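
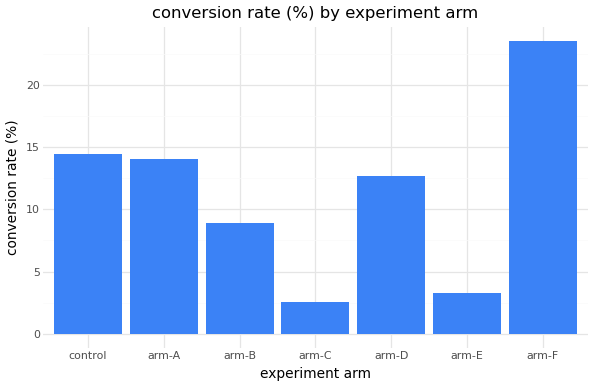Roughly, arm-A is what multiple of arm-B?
≈ 1.75×

arm-A ≈ 14, arm-B ≈ 8; 14/8 ≈ 1.75.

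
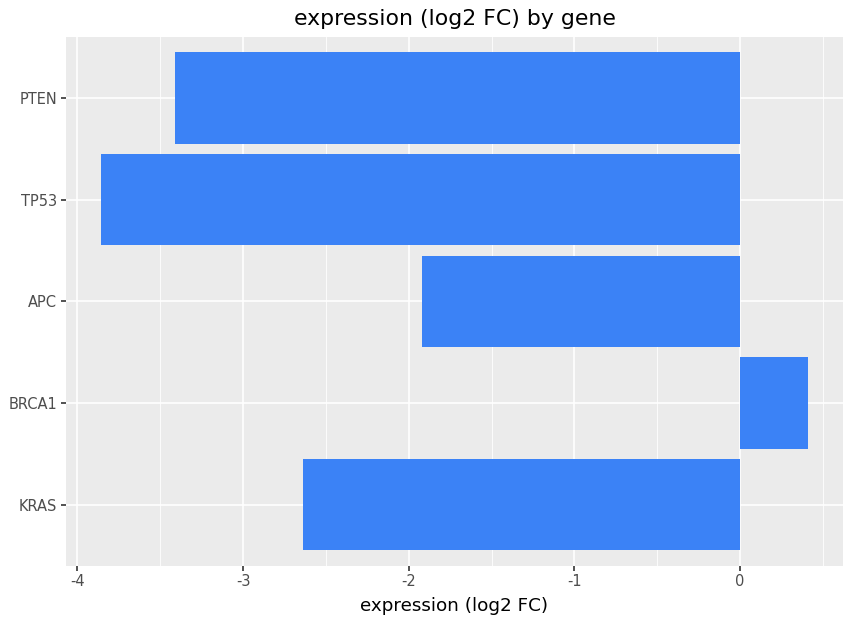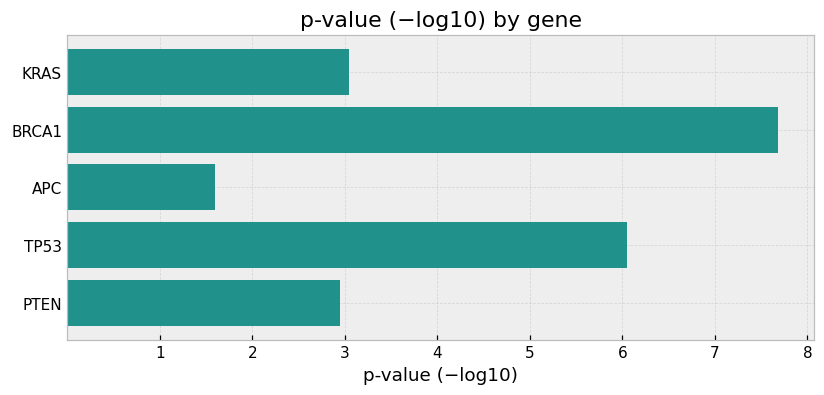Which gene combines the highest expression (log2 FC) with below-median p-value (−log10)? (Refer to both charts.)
APC

Chart 2 median p-value (−log10) ≈ 3; below-median genes: APC, PTEN. Among those, APC has the highest expression (log2 FC) (≈ -1.9).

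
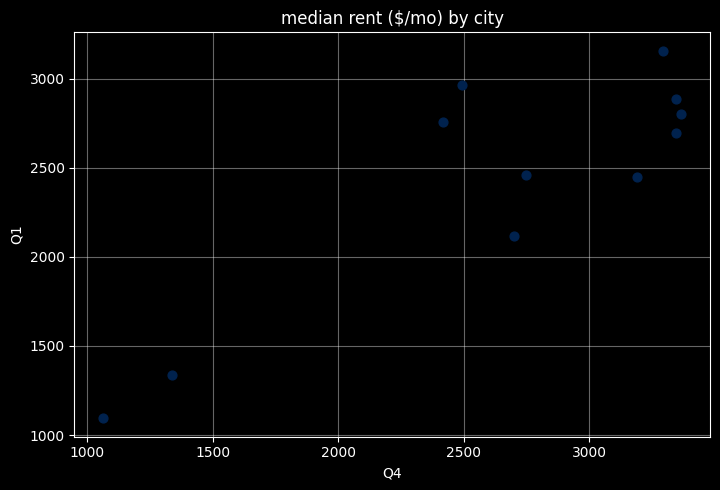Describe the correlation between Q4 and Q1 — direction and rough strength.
positive, strong

Points are positively correlated; strong (|r| ≈ 0.9).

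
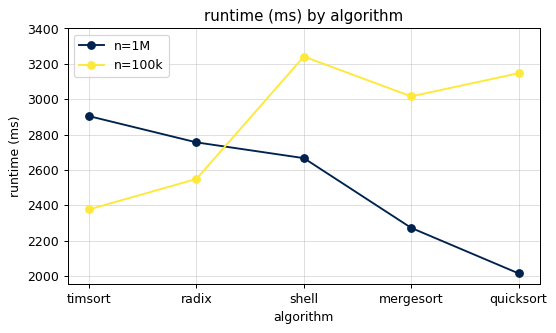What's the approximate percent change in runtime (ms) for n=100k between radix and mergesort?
radix ≈ 2600, mergesort ≈ 3000; (3000 − 2600) / 2600 ≈ +15.4%.

≈ +15.4%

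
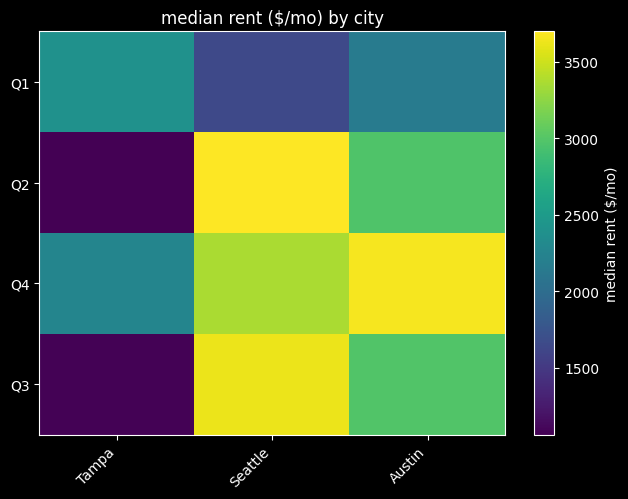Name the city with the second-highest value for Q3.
Top 3 for Q3: Seattle ≈ 3500, Austin ≈ 3000, Tampa ≈ 1000.

Austin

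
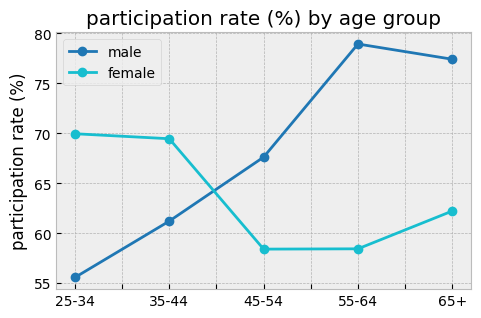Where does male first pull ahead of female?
45-54

35-44: male ≈ 62 vs female ≈ 70 (not yet); 45-54: male ≈ 68 vs female ≈ 58 (first crossover).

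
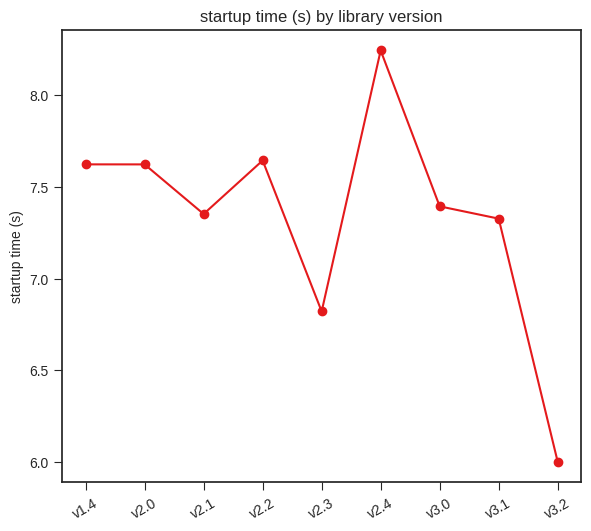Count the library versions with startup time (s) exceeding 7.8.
1

Above 7.8: v2.4.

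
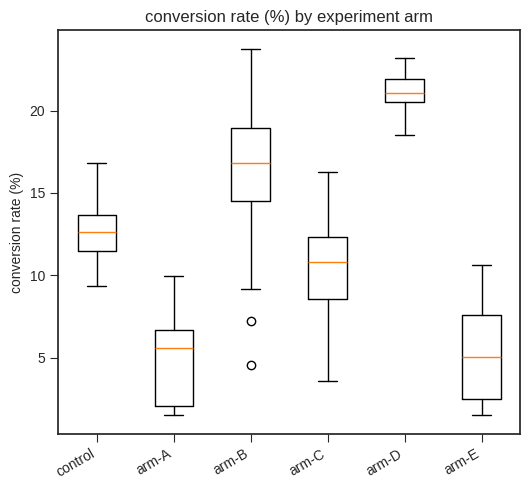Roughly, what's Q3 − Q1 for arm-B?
Q3 ≈ 18, Q1 ≈ 14; IQR ≈ 4.

≈ 4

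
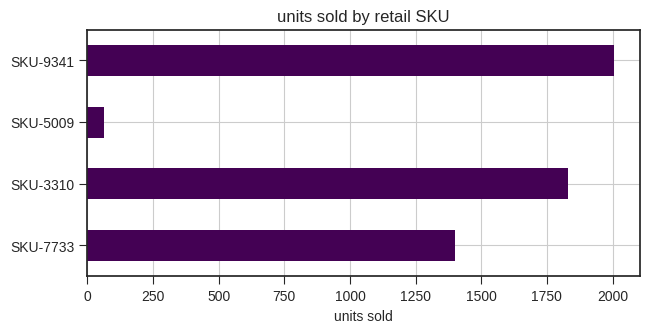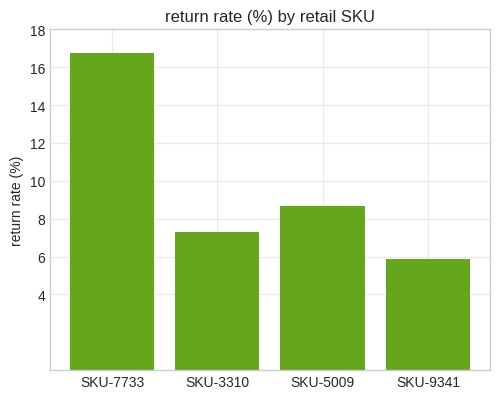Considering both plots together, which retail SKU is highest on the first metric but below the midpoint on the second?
SKU-9341

Chart 2 median return rate (%) ≈ 8; below-median retail SKUs: SKU-3310, SKU-9341. Among those, SKU-9341 has the highest units sold (≈ 2000).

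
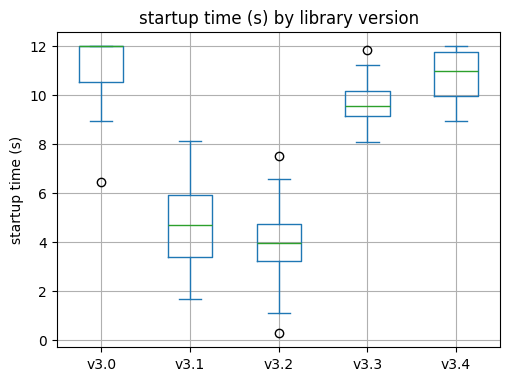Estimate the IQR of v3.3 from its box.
≈ 1

Q3 ≈ 10, Q1 ≈ 9; IQR ≈ 1.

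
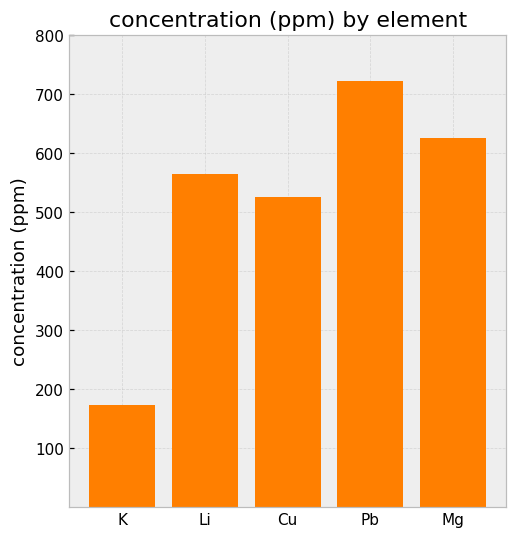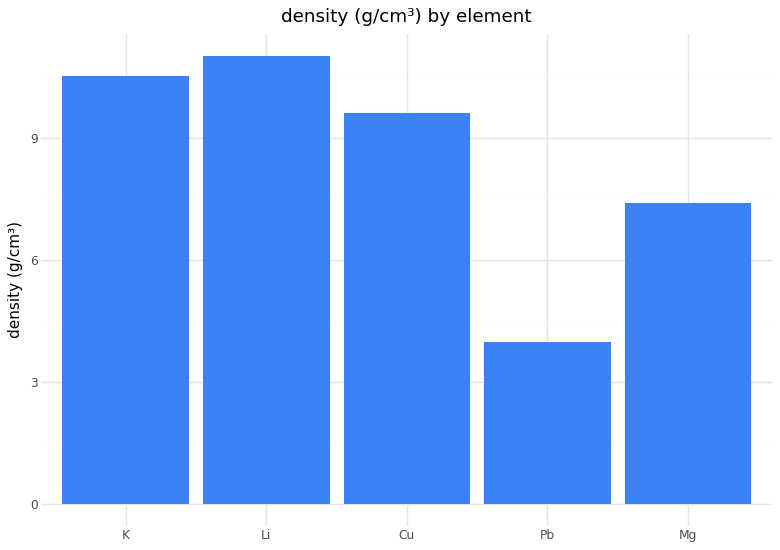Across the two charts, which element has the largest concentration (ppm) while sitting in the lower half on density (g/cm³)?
Pb

Chart 2 median density (g/cm³) ≈ 10; below-median elements: Pb, Mg. Among those, Pb has the highest concentration (ppm) (≈ 700).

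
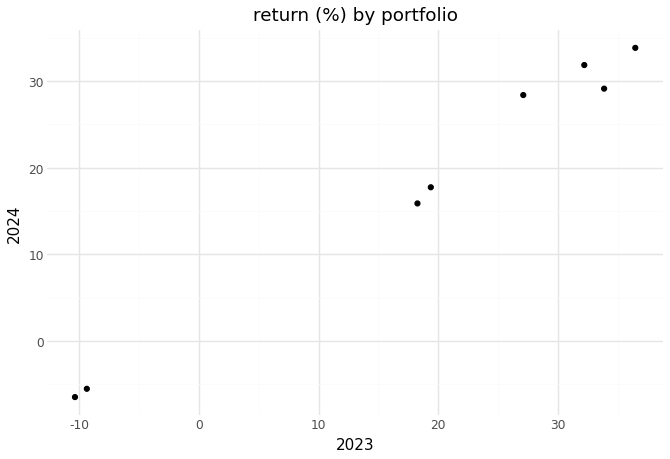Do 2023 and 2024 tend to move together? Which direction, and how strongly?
Points are positively correlated; strong (|r| ≈ 1.0).

positive, strong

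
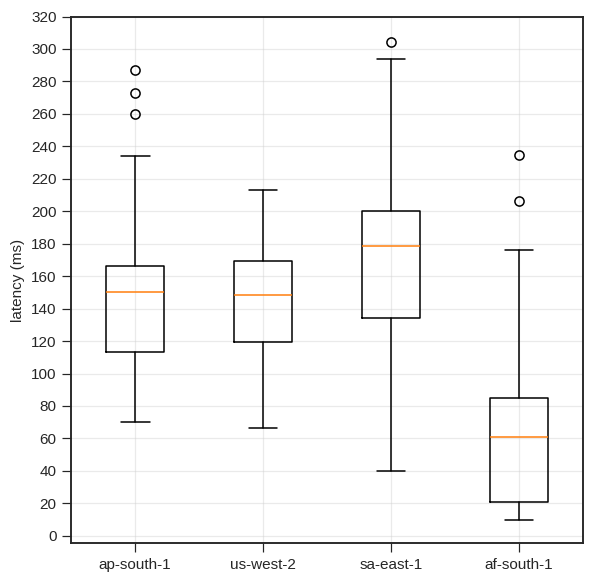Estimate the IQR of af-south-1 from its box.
≈ 60

Q3 ≈ 80, Q1 ≈ 20; IQR ≈ 60.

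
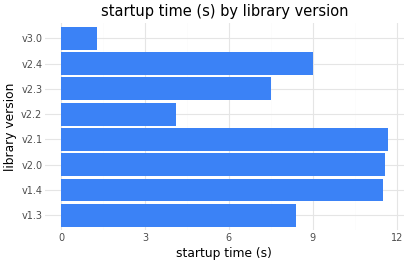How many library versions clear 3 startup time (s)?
7

Above 3: v1.3, v1.4, v2.0, v2.1, v2.2, v2.3, v2.4.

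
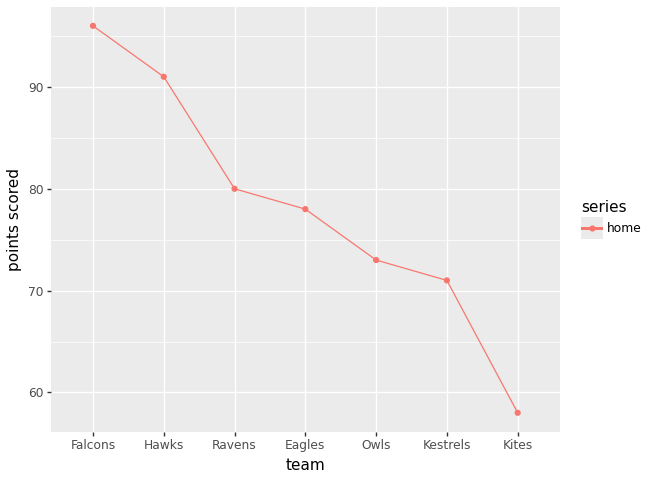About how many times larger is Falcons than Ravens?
Falcons ≈ 95, Ravens ≈ 80; 95/80 ≈ 1.19.

≈ 1.19×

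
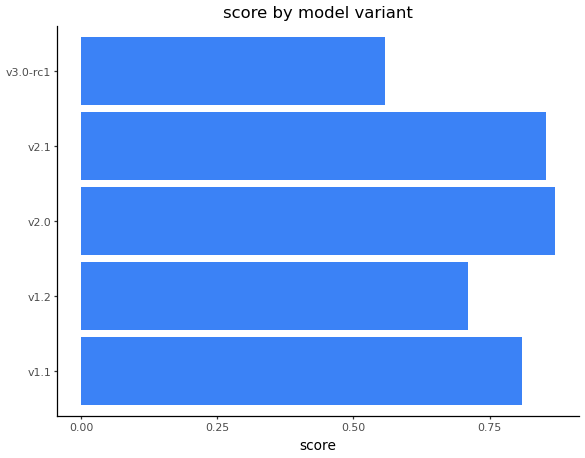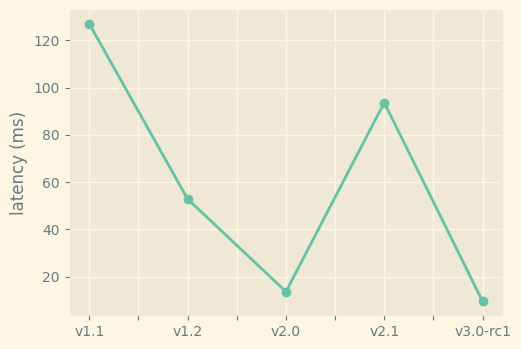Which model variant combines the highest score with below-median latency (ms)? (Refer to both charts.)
v2.0

Chart 2 median latency (ms) ≈ 60; below-median model variants: v2.0, v3.0-rc1. Among those, v2.0 has the highest score (≈ 0.9).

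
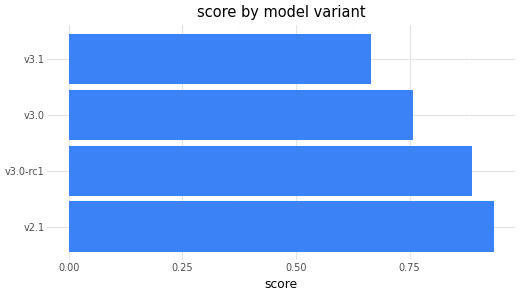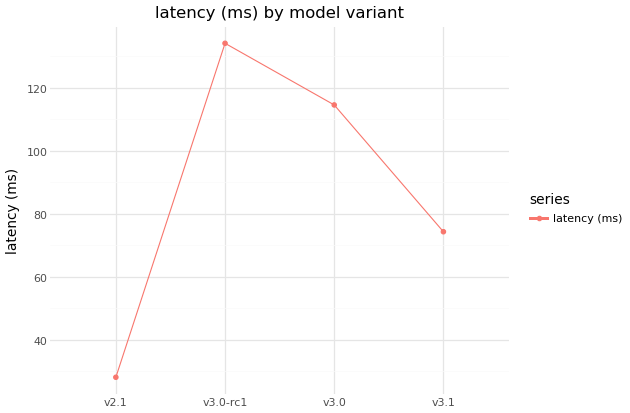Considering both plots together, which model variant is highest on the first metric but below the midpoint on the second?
v2.1

Chart 2 median latency (ms) ≈ 100; below-median model variants: v2.1, v3.1. Among those, v2.1 has the highest score (≈ 0.9).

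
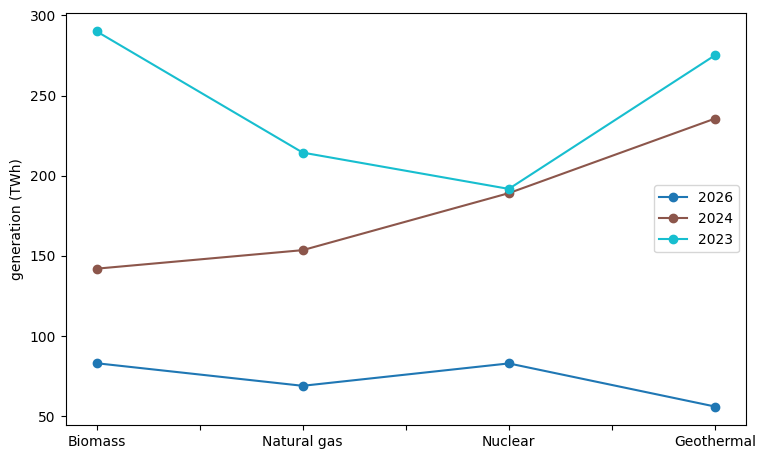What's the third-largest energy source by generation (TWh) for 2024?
Natural gas

Top 4 for 2024: Geothermal ≈ 240, Nuclear ≈ 180, Natural gas ≈ 160, Biomass ≈ 140.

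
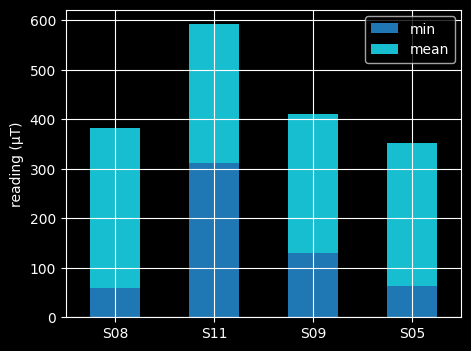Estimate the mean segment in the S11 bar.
≈ 300

mean top ≈ 600, bottom ≈ 300; segment ≈ 300.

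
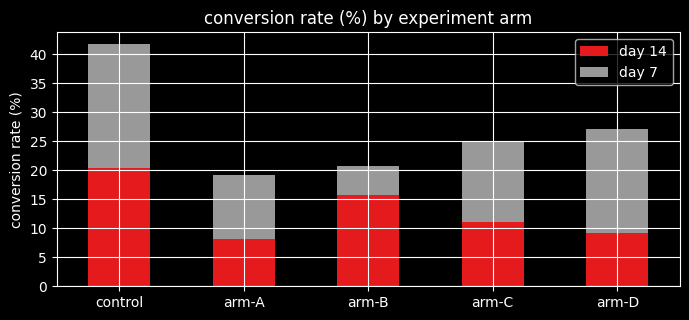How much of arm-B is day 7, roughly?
day 7 top ≈ 20, bottom ≈ 15; segment ≈ 5.

≈ 5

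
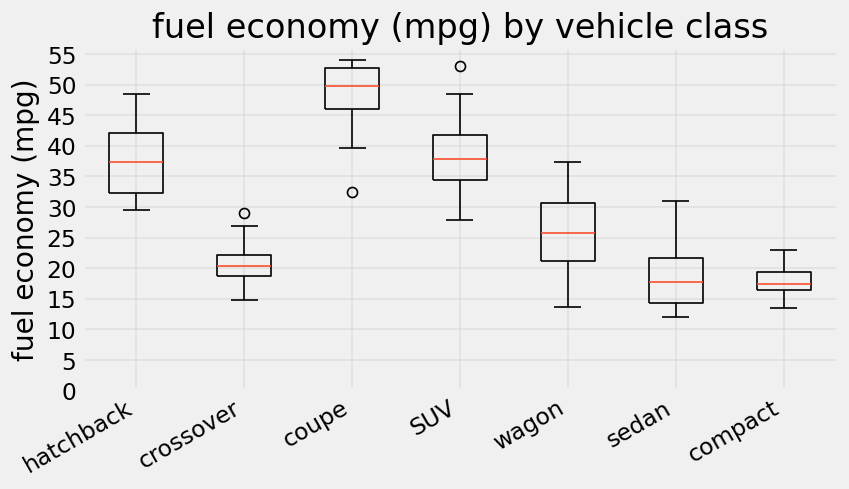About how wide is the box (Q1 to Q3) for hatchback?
Q3 ≈ 40, Q1 ≈ 30; IQR ≈ 10.

≈ 10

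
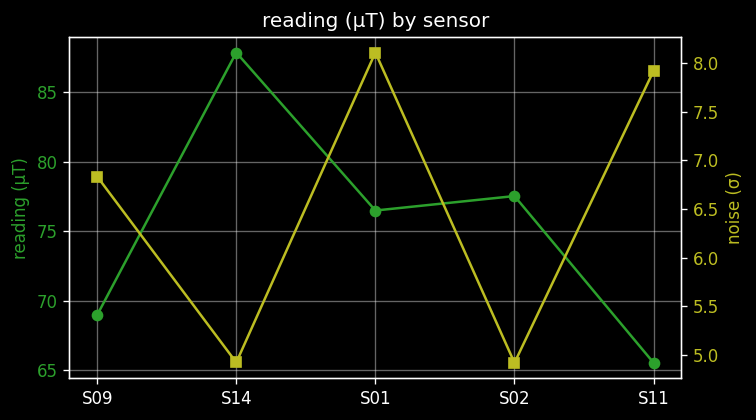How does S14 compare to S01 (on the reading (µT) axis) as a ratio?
S14 ≈ 88, S01 ≈ 76; 88/76 ≈ 1.16.

≈ 1.16×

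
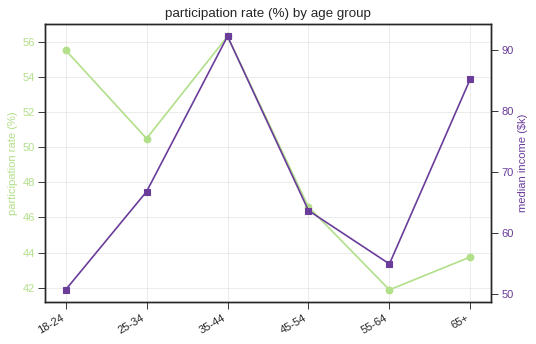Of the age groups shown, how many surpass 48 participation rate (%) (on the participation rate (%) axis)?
Above 48: 18-24, 25-34, 35-44.

3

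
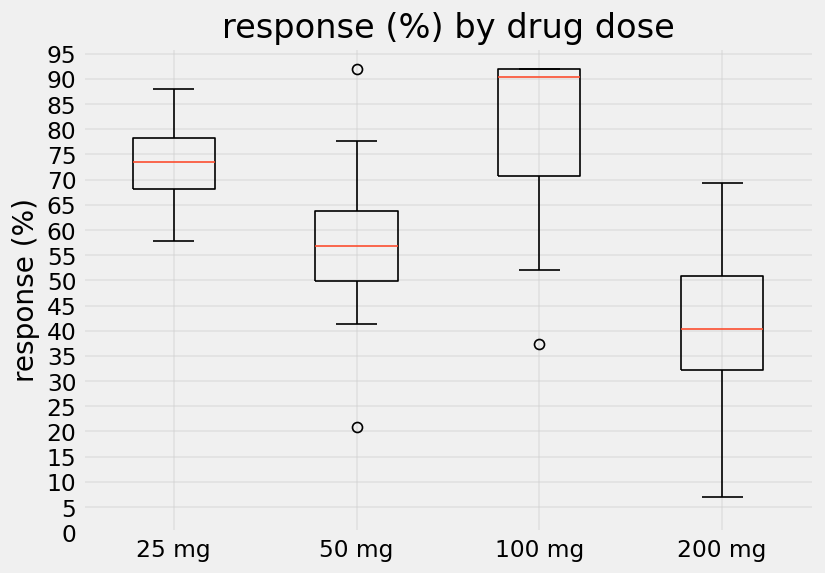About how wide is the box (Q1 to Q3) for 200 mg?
Q3 ≈ 50, Q1 ≈ 30; IQR ≈ 20.

≈ 20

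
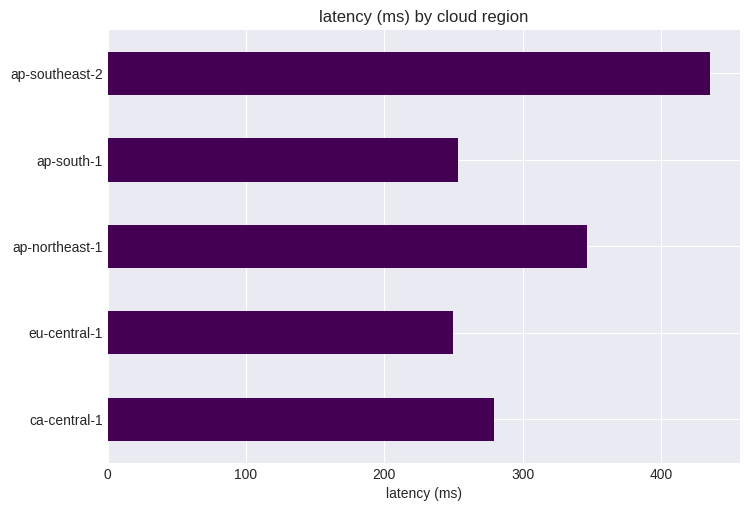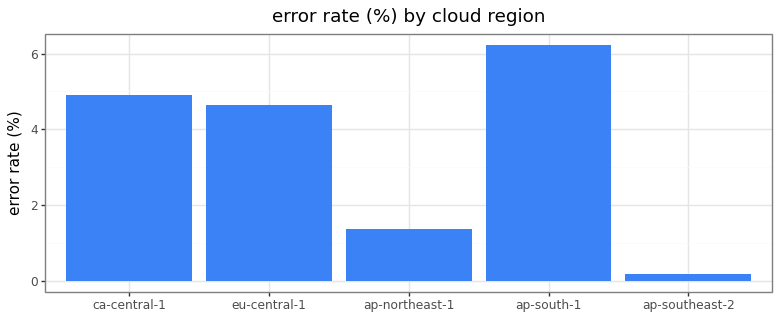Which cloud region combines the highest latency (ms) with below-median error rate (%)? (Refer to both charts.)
Chart 2 median error rate (%) ≈ 5; below-median cloud regions: ap-northeast-1, ap-southeast-2. Among those, ap-southeast-2 has the highest latency (ms) (≈ 450).

ap-southeast-2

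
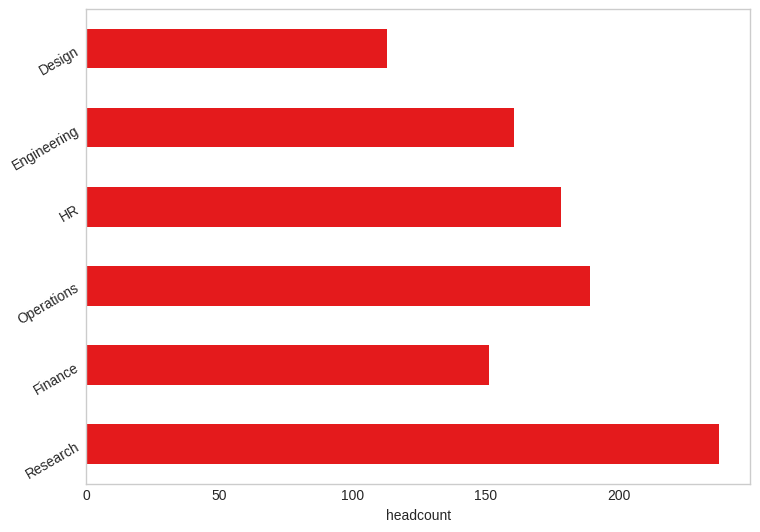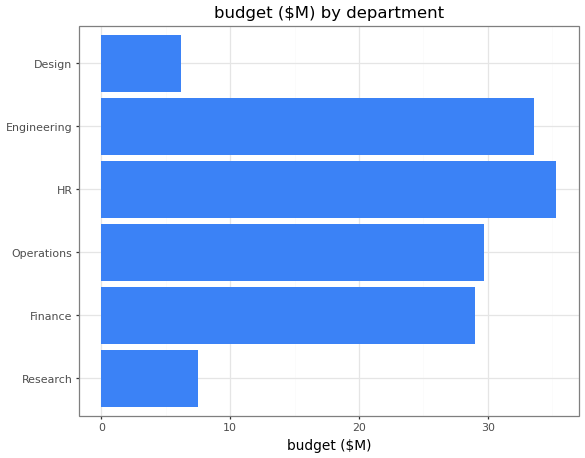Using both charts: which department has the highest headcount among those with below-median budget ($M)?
Chart 2 median budget ($M) ≈ 30; below-median departments: Research, Finance, Design. Among those, Research has the highest headcount (≈ 225).

Research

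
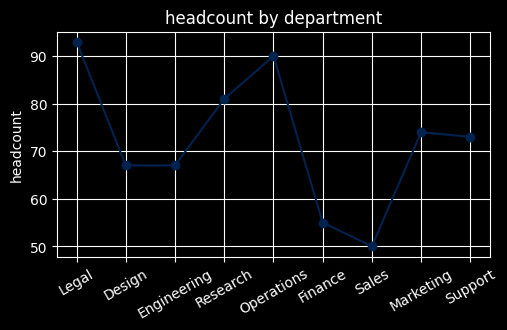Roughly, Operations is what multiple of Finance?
Operations ≈ 90, Finance ≈ 55; 90/55 ≈ 1.64.

≈ 1.64×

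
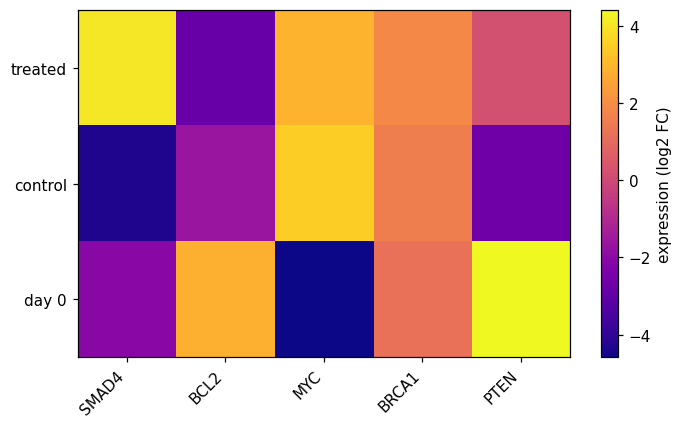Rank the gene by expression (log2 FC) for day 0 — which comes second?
BCL2

Top 3 for day 0: PTEN ≈ 4, BCL2 ≈ 3, BRCA1 ≈ 1.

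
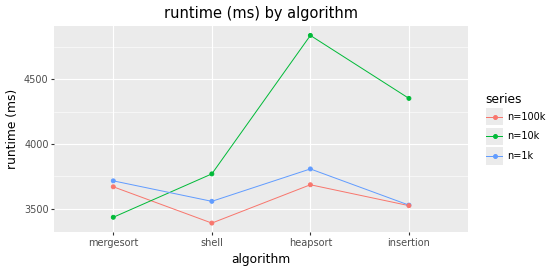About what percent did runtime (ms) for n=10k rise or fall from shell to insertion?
shell ≈ 3800, insertion ≈ 4400; (4400 − 3800) / 3800 ≈ +15.8%.

≈ +15.8%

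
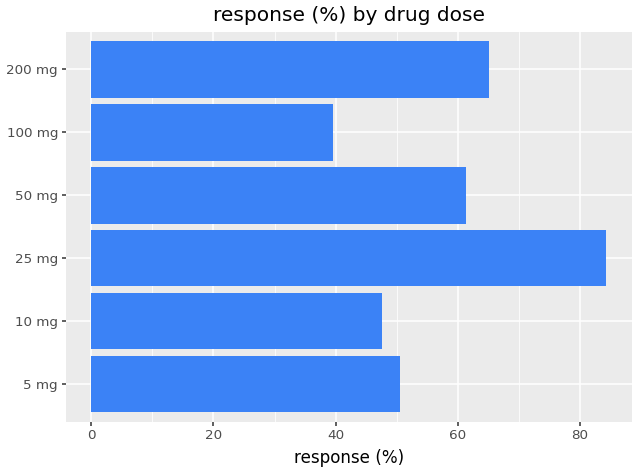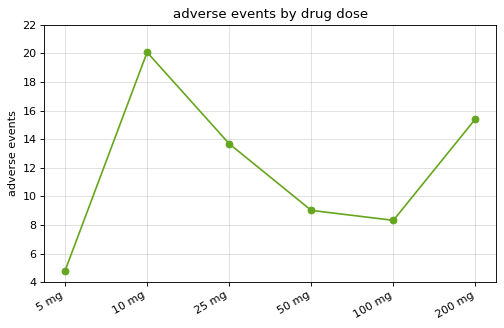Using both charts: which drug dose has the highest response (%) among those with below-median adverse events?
Chart 2 median adverse events ≈ 12; below-median drug doses: 5 mg, 50 mg, 100 mg. Among those, 50 mg has the highest response (%) (≈ 60).

50 mg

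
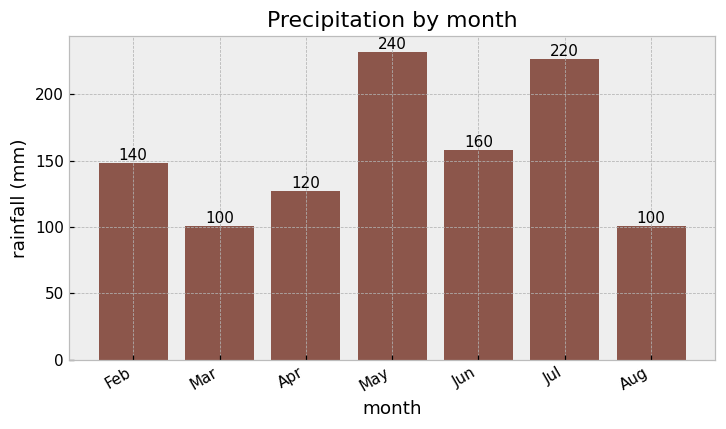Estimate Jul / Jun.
Jul ≈ 220, Jun ≈ 160; 220/160 ≈ 1.38.

≈ 1.38×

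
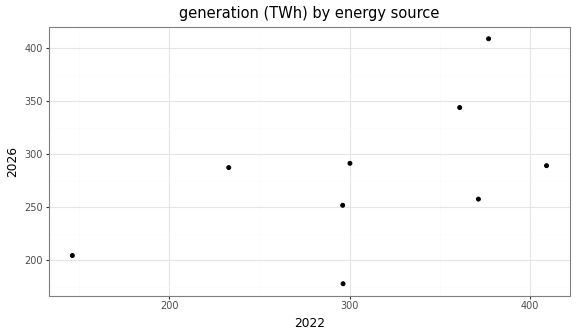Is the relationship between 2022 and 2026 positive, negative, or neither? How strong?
positive, moderate

Points are positively correlated; moderate (|r| ≈ 0.5).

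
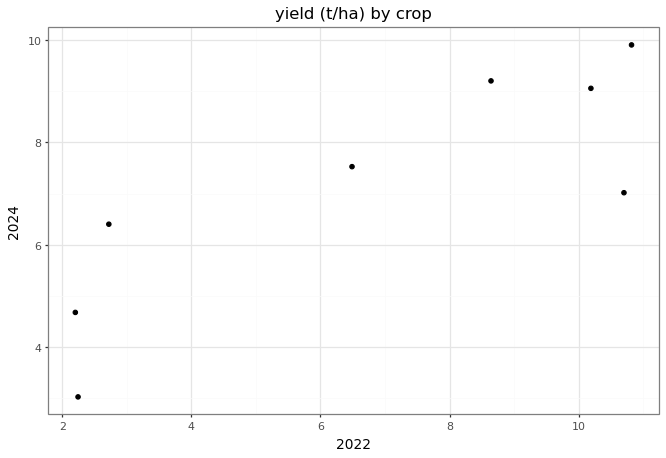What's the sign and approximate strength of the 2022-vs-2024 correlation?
positive, strong

Points are positively correlated; strong (|r| ≈ 0.8).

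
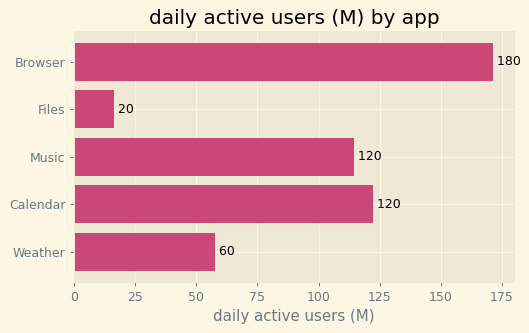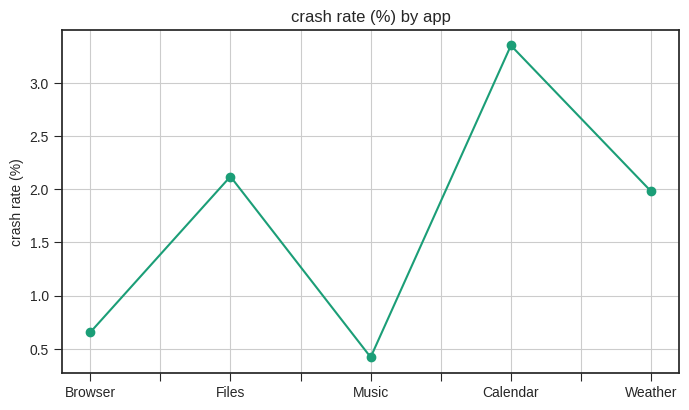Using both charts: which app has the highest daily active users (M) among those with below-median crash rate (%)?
Browser

Chart 2 median crash rate (%) ≈ 2; below-median apps: Browser, Music. Among those, Browser has the highest daily active users (M) (≈ 180).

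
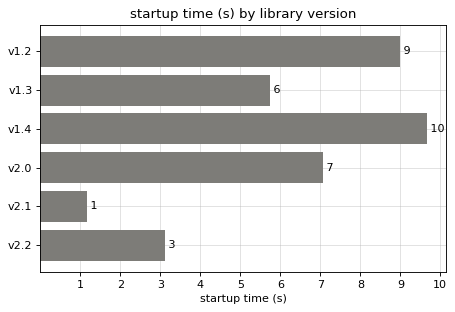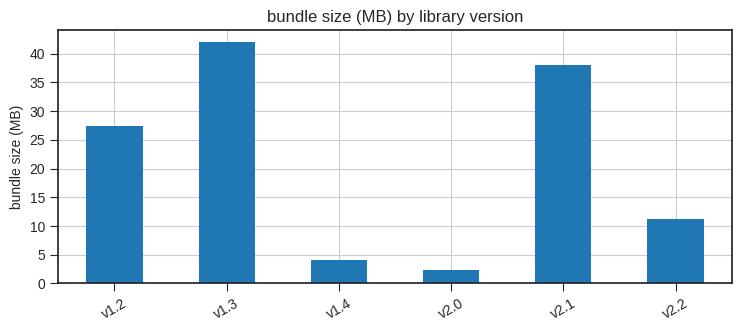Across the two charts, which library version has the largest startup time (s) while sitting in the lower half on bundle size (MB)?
Chart 2 median bundle size (MB) ≈ 20; below-median library versions: v1.4, v2.0, v2.2. Among those, v1.4 has the highest startup time (s) (≈ 10).

v1.4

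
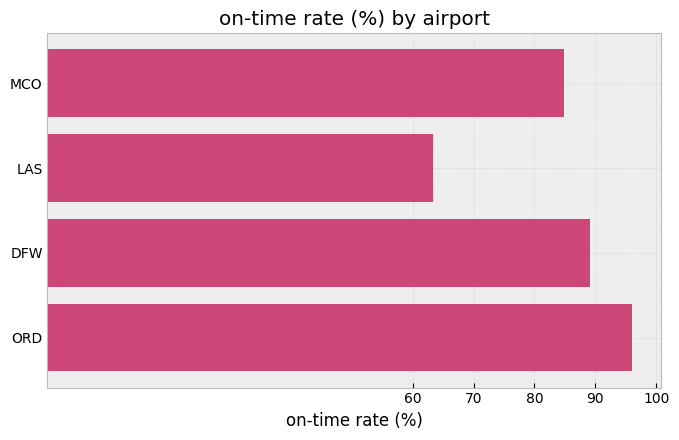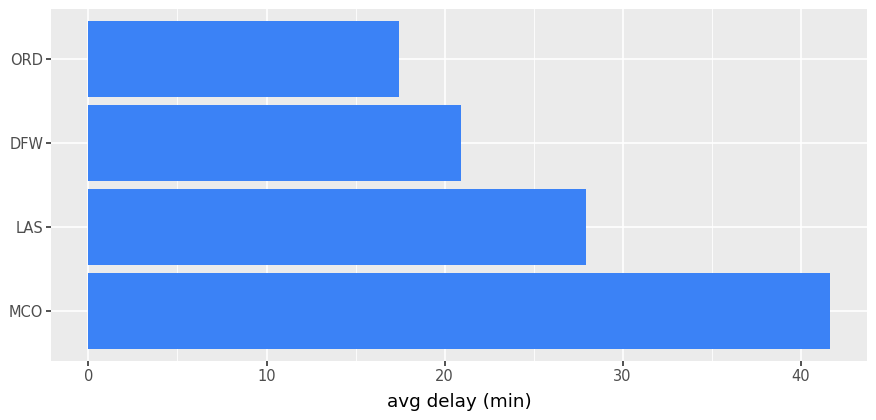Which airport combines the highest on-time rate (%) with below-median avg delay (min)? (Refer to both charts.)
ORD

Chart 2 median avg delay (min) ≈ 25; below-median airports: DFW, ORD. Among those, ORD has the highest on-time rate (%) (≈ 100).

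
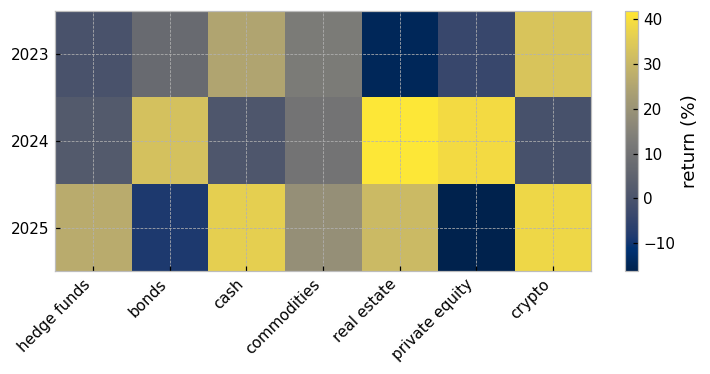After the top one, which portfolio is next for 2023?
cash

Top 3 for 2023: crypto ≈ 35, cash ≈ 25, commodities ≈ 15.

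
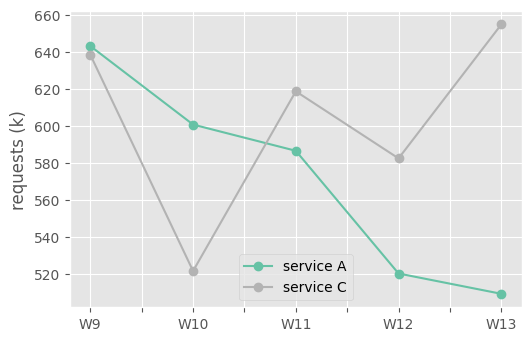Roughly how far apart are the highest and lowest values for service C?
≈ 140

Max W13 ≈ 660, min W10 ≈ 520; range ≈ 140.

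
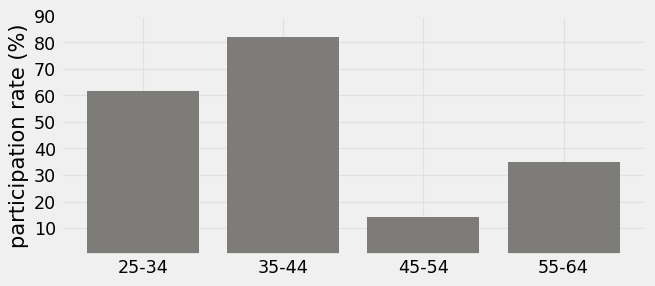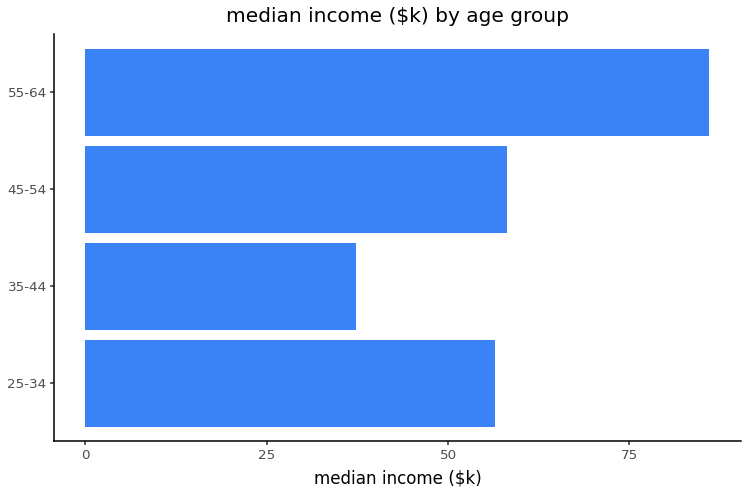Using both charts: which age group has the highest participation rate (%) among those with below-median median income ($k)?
35-44

Chart 2 median median income ($k) ≈ 60; below-median age groups: 25-34, 35-44. Among those, 35-44 has the highest participation rate (%) (≈ 80).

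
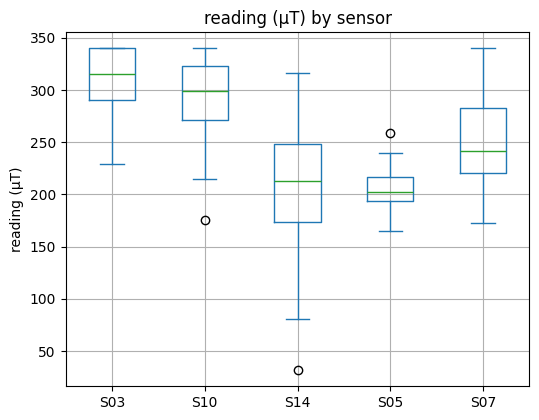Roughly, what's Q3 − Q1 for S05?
≈ 20

Q3 ≈ 220, Q1 ≈ 200; IQR ≈ 20.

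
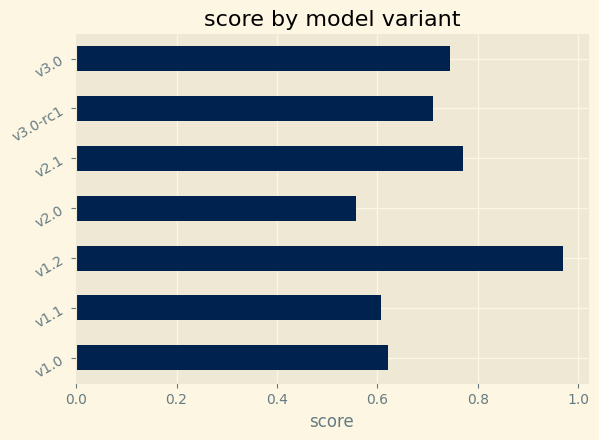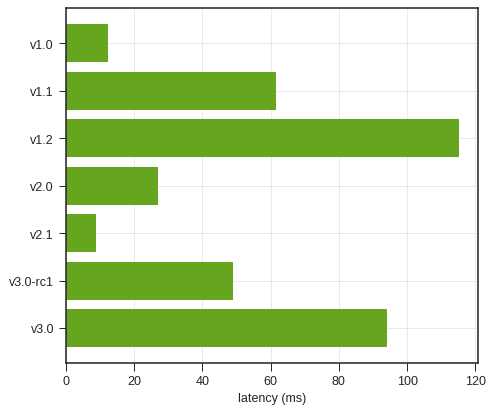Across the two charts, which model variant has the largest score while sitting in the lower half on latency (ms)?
v2.1

Chart 2 median latency (ms) ≈ 40; below-median model variants: v1.0, v2.0, v2.1. Among those, v2.1 has the highest score (≈ 0.8).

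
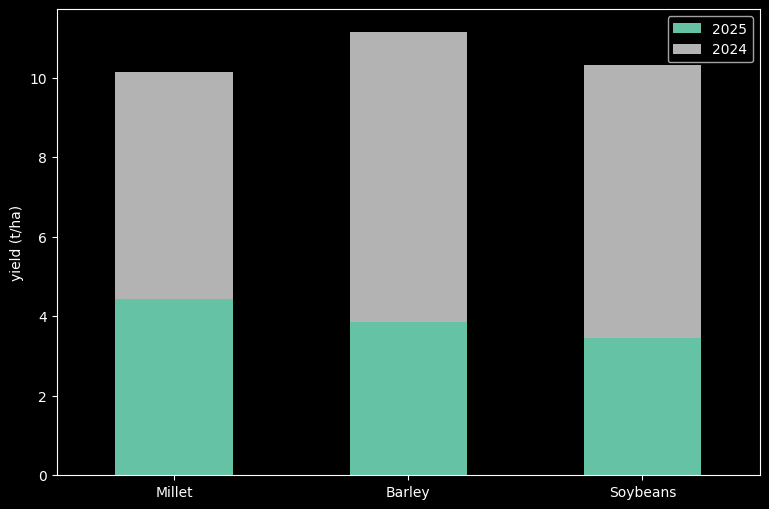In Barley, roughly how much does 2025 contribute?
2025 top ≈ 4, bottom ≈ 0; segment ≈ 4.

≈ 4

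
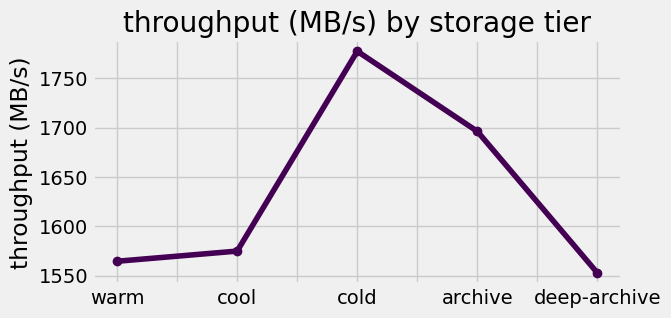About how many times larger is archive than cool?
archive ≈ 1700, cool ≈ 1580; 1700/1580 ≈ 1.08.

≈ 1.08×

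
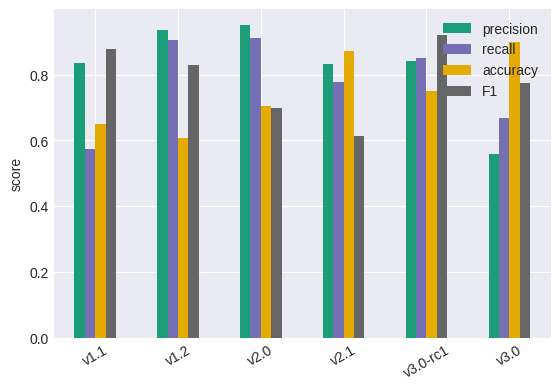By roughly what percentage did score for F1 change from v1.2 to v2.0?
≈ -12.5%

v1.2 ≈ 0.8, v2.0 ≈ 0.7; (0.7 − 0.8) / 0.8 ≈ -12.5%.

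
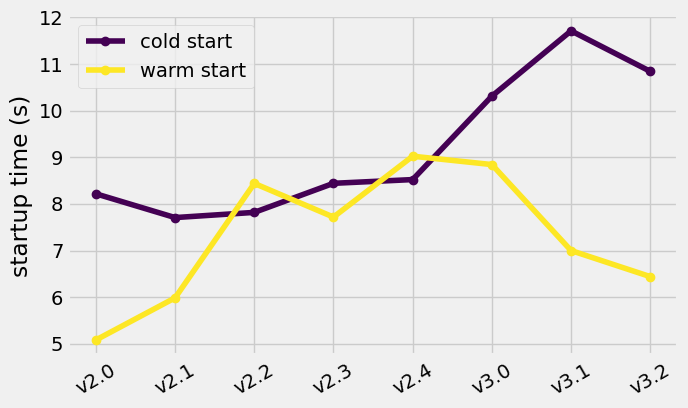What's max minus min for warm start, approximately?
Max v2.4 ≈ 9, min v2.0 ≈ 5; range ≈ 4.

≈ 4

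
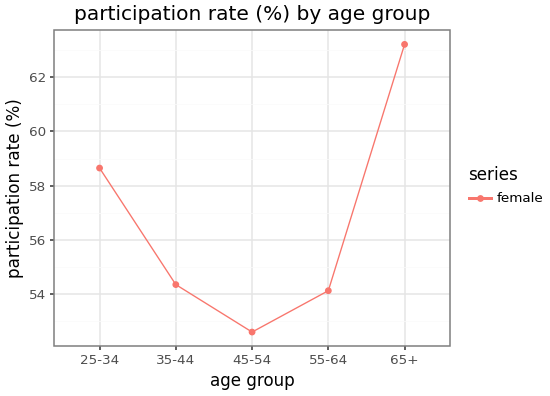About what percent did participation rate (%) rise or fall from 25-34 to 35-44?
25-34 ≈ 59, 35-44 ≈ 54; (54 − 59) / 59 ≈ -8.5%.

≈ -8.5%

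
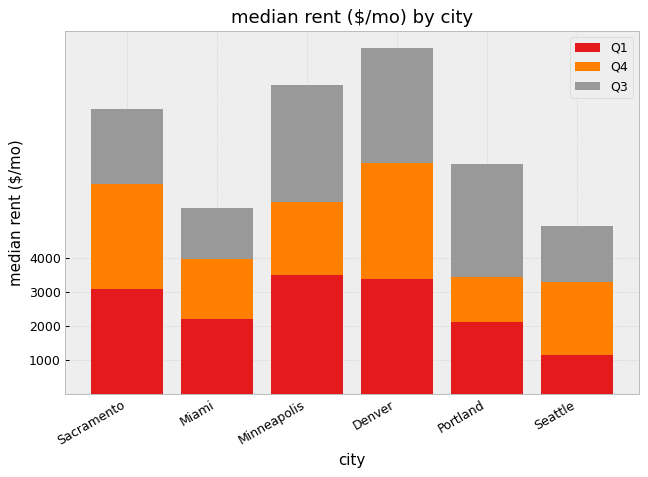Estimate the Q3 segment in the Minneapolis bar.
≈ 3000

Q3 top ≈ 9000, bottom ≈ 6000; segment ≈ 3000.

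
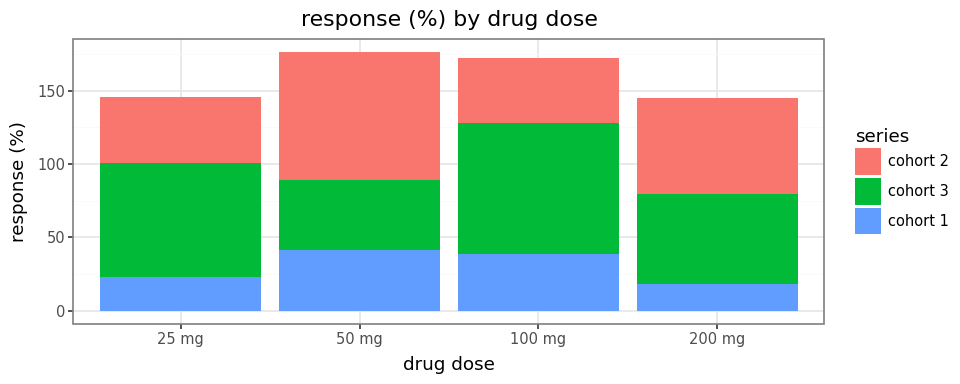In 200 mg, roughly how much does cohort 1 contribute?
cohort 1 top ≈ 20, bottom ≈ 0; segment ≈ 20.

≈ 20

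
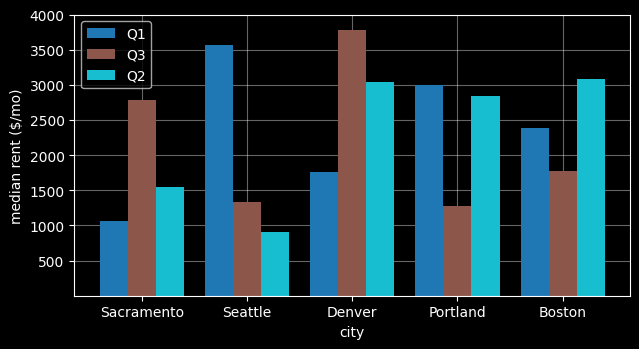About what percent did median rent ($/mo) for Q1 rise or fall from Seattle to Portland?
≈ -14.3%

Seattle ≈ 3500, Portland ≈ 3000; (3000 − 3500) / 3500 ≈ -14.3%.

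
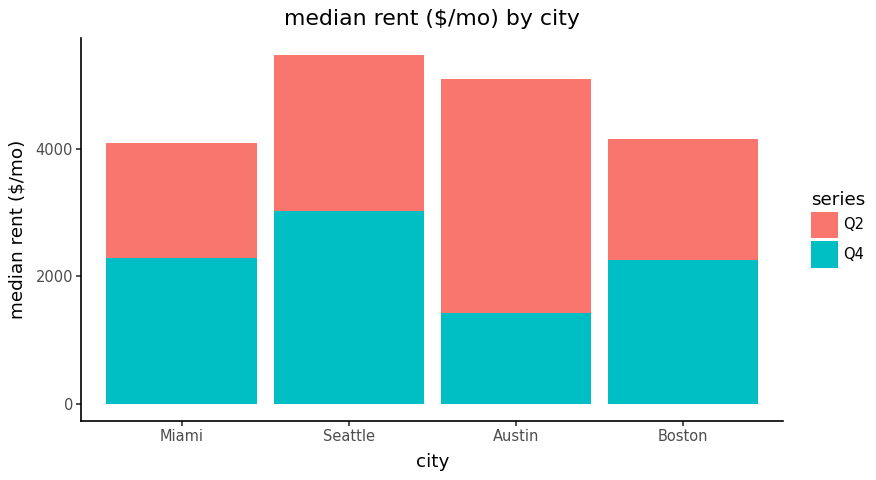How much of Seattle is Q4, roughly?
Q4 top ≈ 3000, bottom ≈ 0; segment ≈ 3000.

≈ 3000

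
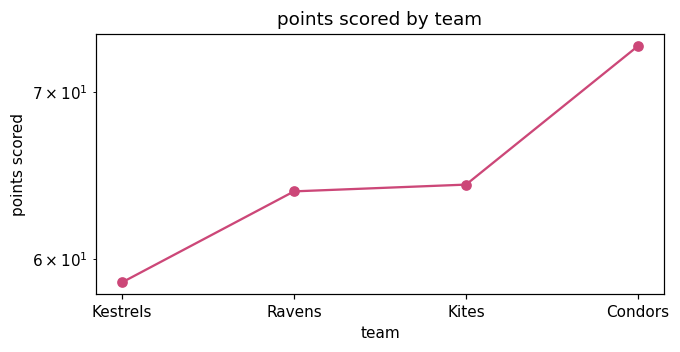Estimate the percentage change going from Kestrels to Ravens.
≈ +10.3%

Kestrels ≈ 58, Ravens ≈ 64; (64 − 58) / 58 ≈ +10.3%.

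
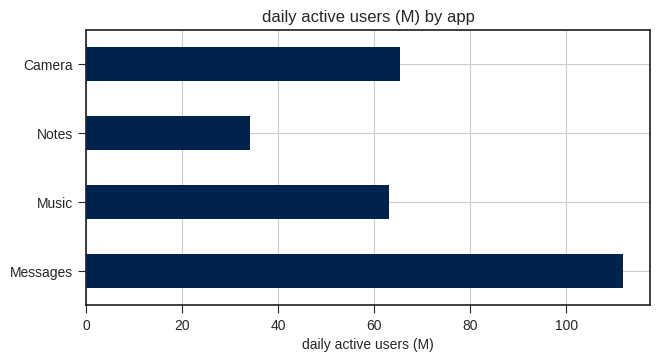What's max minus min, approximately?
≈ 80

Max Messages ≈ 110, min Notes ≈ 30; range ≈ 80.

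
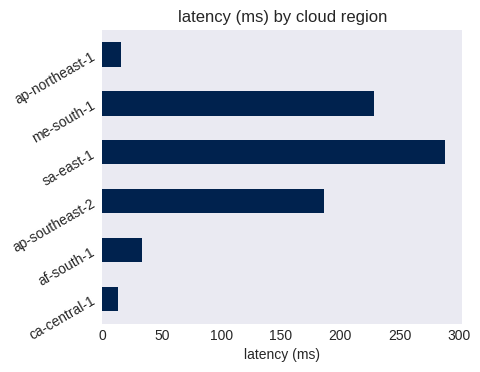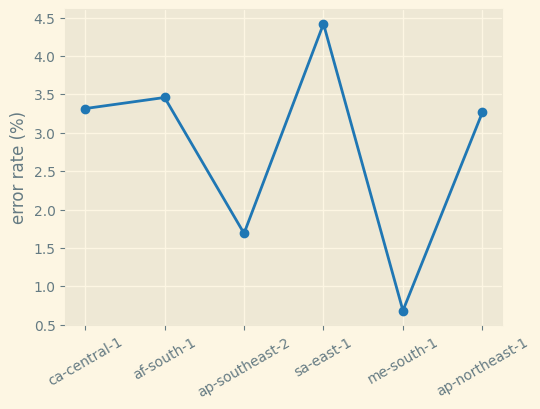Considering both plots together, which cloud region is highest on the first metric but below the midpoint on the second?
Chart 2 median error rate (%) ≈ 3.5; below-median cloud regions: ap-southeast-2, me-south-1, ap-northeast-1. Among those, me-south-1 has the highest latency (ms) (≈ 250).

me-south-1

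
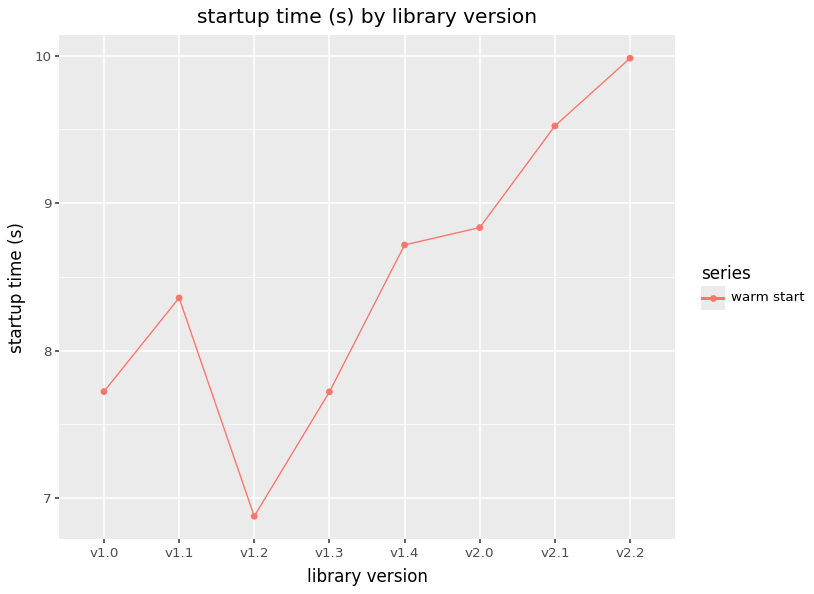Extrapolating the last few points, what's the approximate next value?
≈ 10.5

Last three: 9.0, 9.5, 10.0 → slope ≈ 0.5/step → next ≈ 10.5.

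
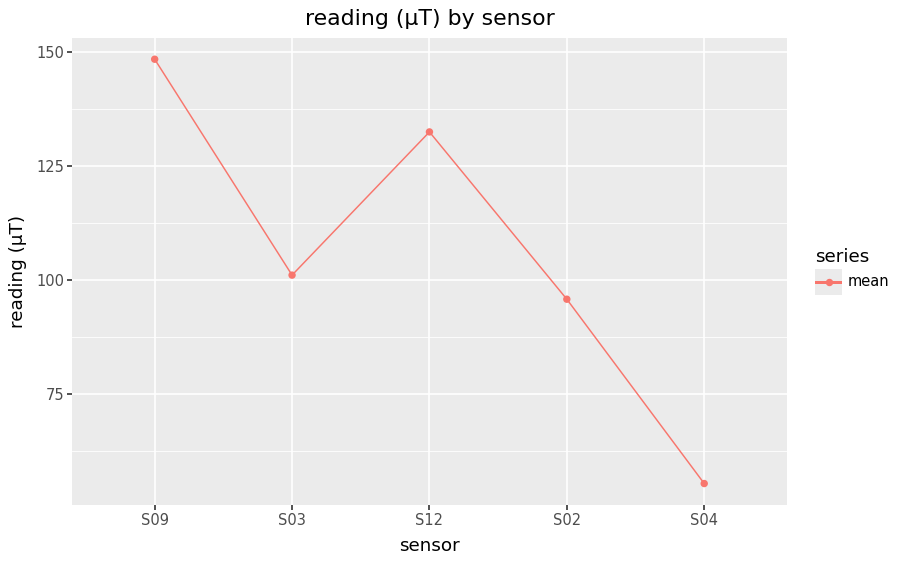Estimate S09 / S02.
≈ 1.5×

S09 ≈ 150, S02 ≈ 100; 150/100 ≈ 1.5.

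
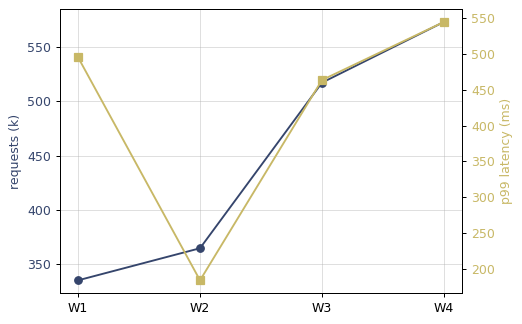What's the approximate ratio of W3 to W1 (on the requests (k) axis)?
W3 ≈ 520, W1 ≈ 340; 520/340 ≈ 1.53.

≈ 1.53×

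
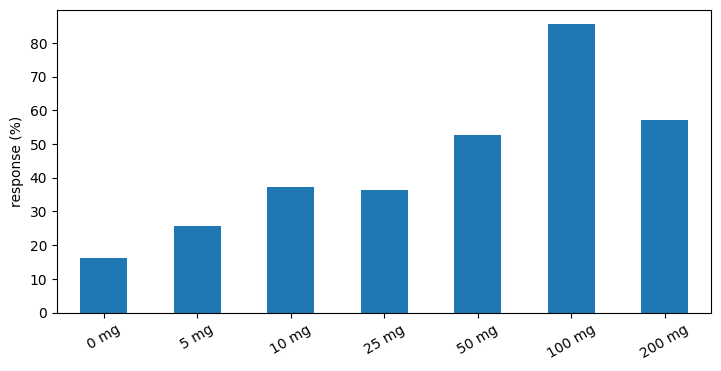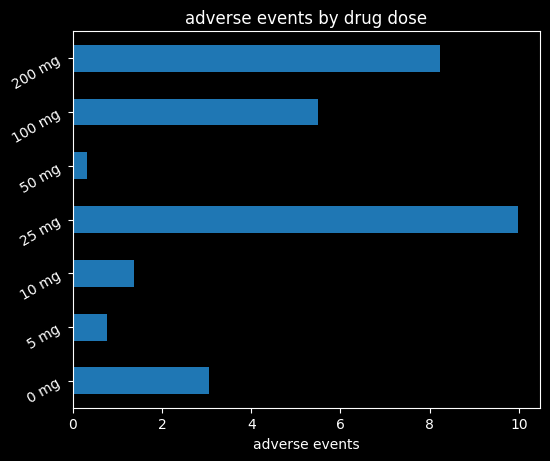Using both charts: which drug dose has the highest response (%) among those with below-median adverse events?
50 mg

Chart 2 median adverse events ≈ 3; below-median drug doses: 5 mg, 10 mg, 50 mg. Among those, 50 mg has the highest response (%) (≈ 50).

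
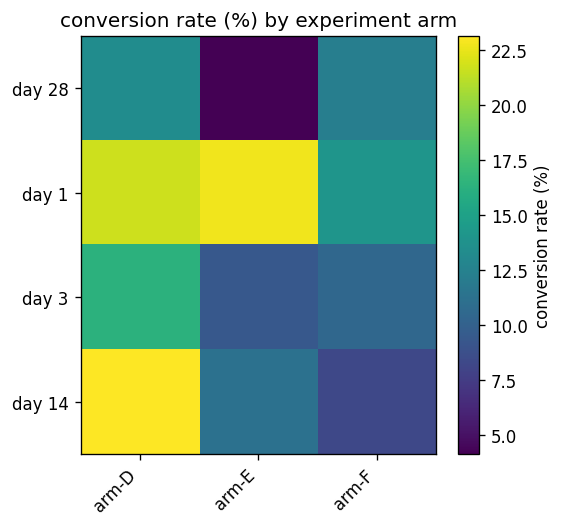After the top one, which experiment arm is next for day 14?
arm-E

Top 3 for day 14: arm-D ≈ 24, arm-E ≈ 12, arm-F ≈ 8.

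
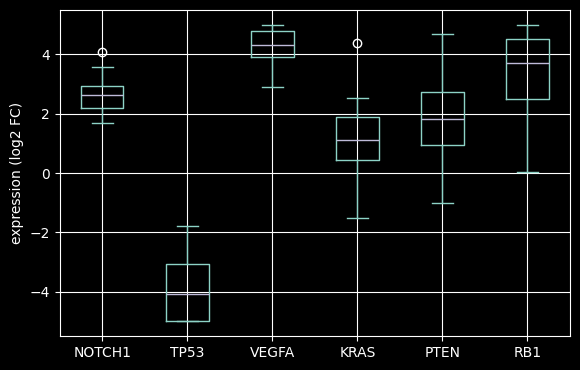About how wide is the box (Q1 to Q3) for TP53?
Q3 ≈ -3, Q1 ≈ -5; IQR ≈ 2.

≈ 2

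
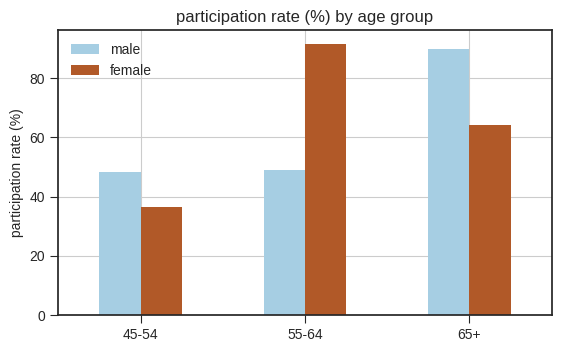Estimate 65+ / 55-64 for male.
≈ 1.8×

65+ ≈ 90, 55-64 ≈ 50; 90/50 ≈ 1.8.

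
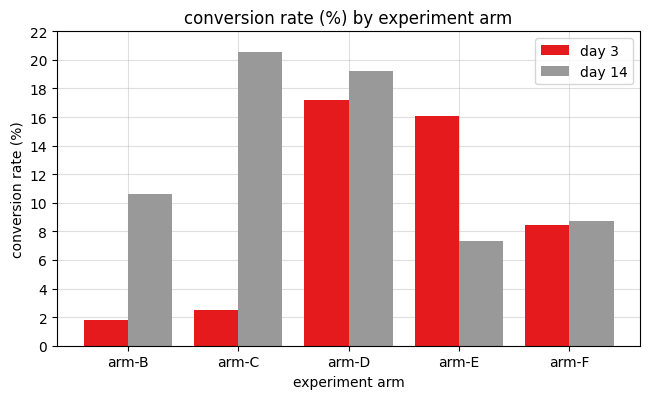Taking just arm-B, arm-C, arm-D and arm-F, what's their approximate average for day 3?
≈ 8

(2 + 2 + 18 + 8) / 4 ≈ 8.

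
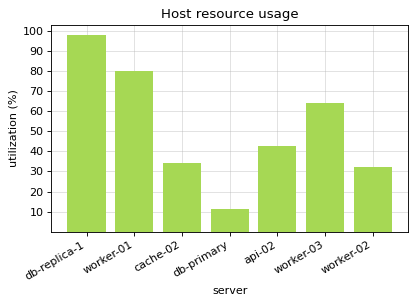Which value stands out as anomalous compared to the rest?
db-replica-1 ≈ 100; the rest sit between ≈ 10 and ≈ 80.

db-replica-1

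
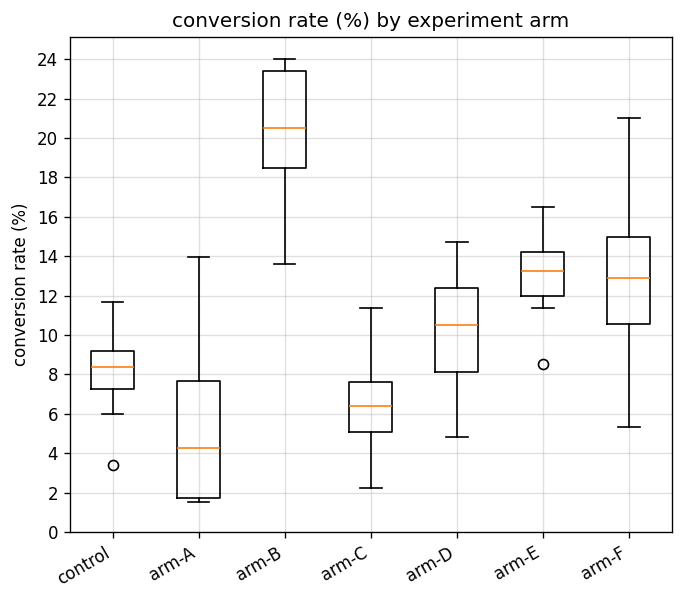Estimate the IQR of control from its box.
Q3 ≈ 10, Q1 ≈ 8; IQR ≈ 2.

≈ 2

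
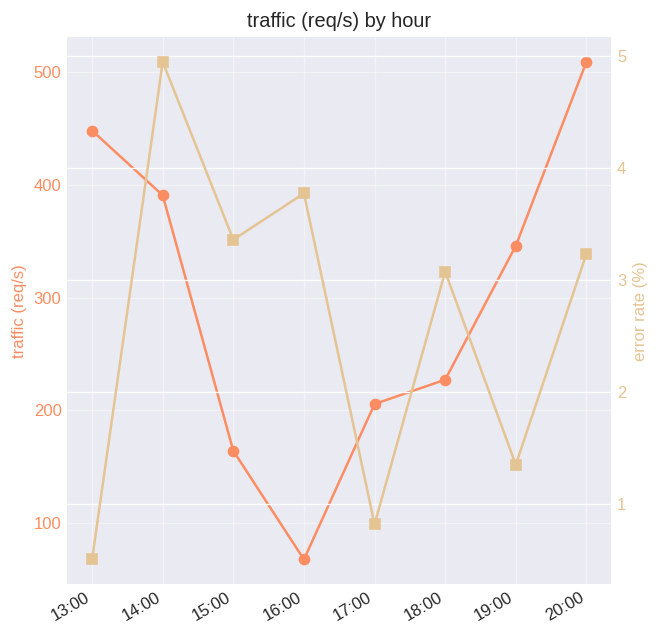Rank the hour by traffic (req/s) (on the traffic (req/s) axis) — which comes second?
Top 3 (on the traffic (req/s) axis): 20:00 ≈ 500, 13:00 ≈ 450, 14:00 ≈ 400.

13:00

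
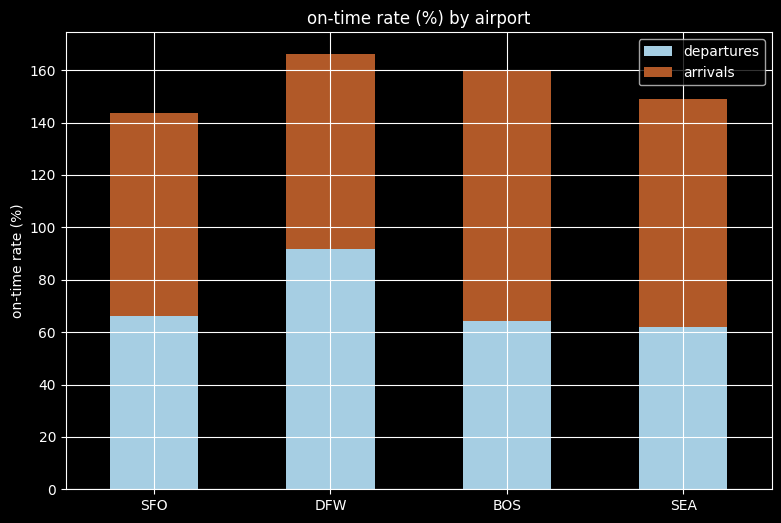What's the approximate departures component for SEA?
≈ 60

departures top ≈ 60, bottom ≈ 0; segment ≈ 60.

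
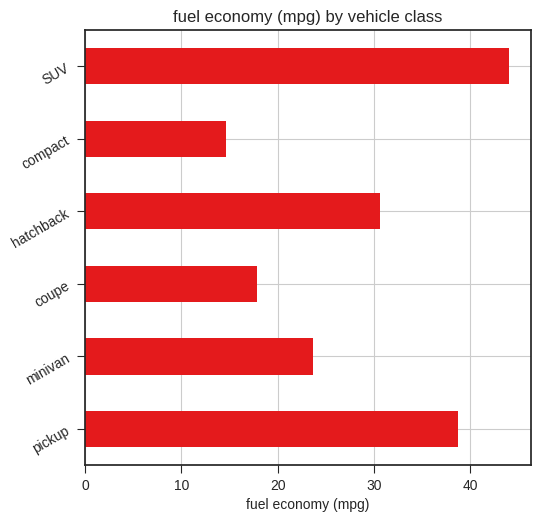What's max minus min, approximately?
≈ 30

Max SUV ≈ 45, min compact ≈ 15; range ≈ 30.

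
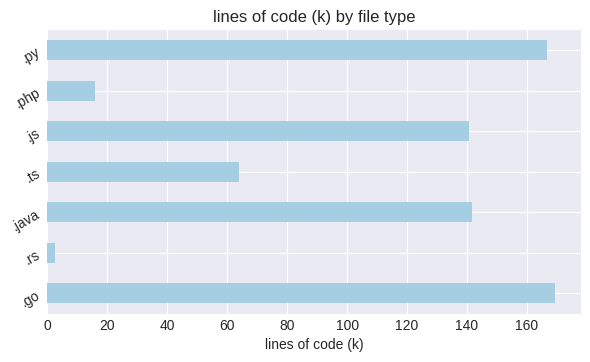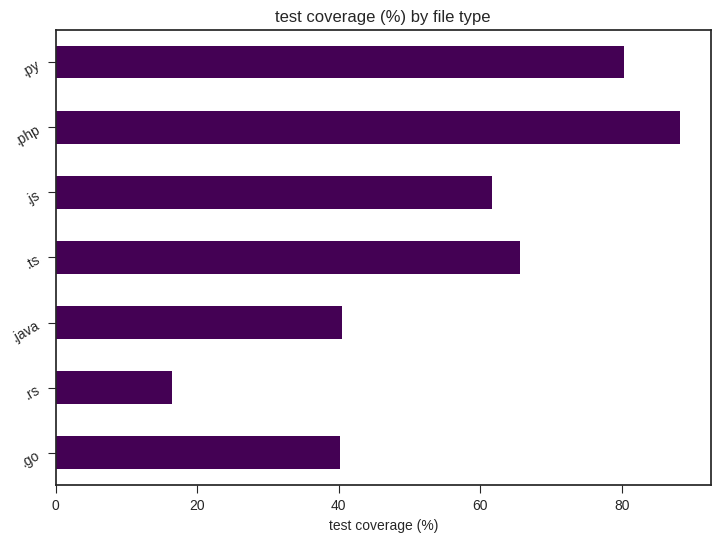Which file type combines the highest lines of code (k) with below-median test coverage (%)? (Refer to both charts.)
.go

Chart 2 median test coverage (%) ≈ 60; below-median file types: .go, .rs, .java. Among those, .go has the highest lines of code (k) (≈ 160).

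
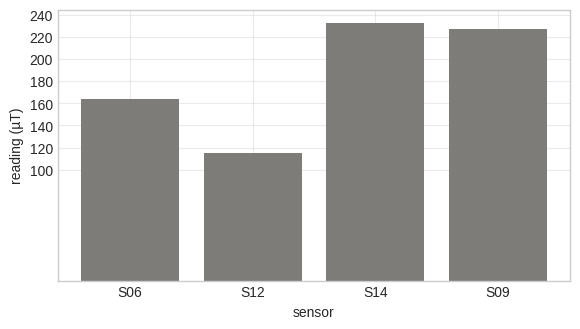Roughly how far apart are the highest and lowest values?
Max S14 ≈ 240, min S12 ≈ 120; range ≈ 120.

≈ 120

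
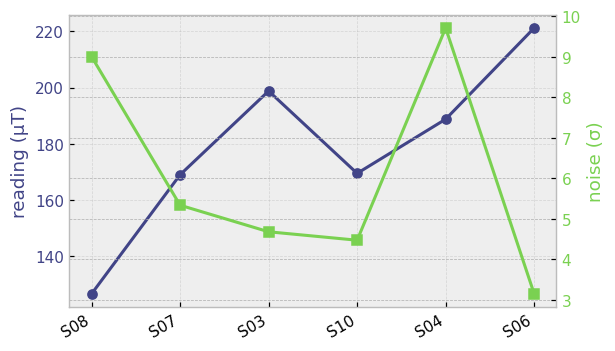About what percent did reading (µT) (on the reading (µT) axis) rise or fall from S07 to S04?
S07 ≈ 170, S04 ≈ 190; (190 − 170) / 170 ≈ +11.8%.

≈ +11.8%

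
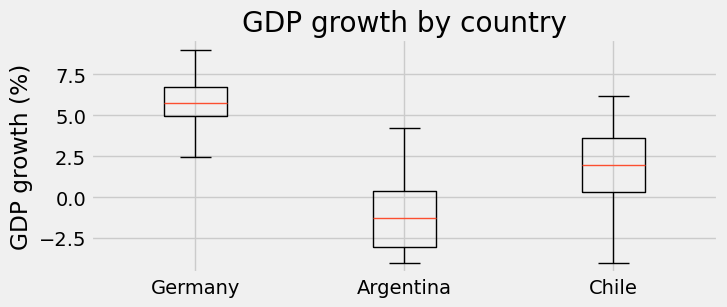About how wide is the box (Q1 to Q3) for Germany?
≈ 2

Q3 ≈ 7, Q1 ≈ 5; IQR ≈ 2.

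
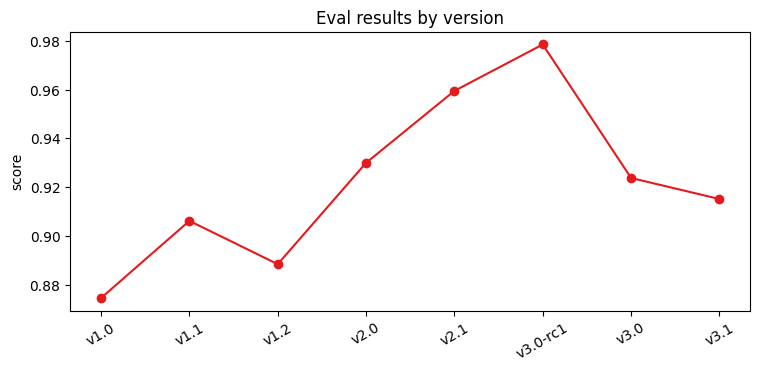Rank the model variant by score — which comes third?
v2.0

Top 4: v3.0-rc1 ≈ 0.98, v2.1 ≈ 0.96, v2.0 ≈ 0.93, v3.0 ≈ 0.92.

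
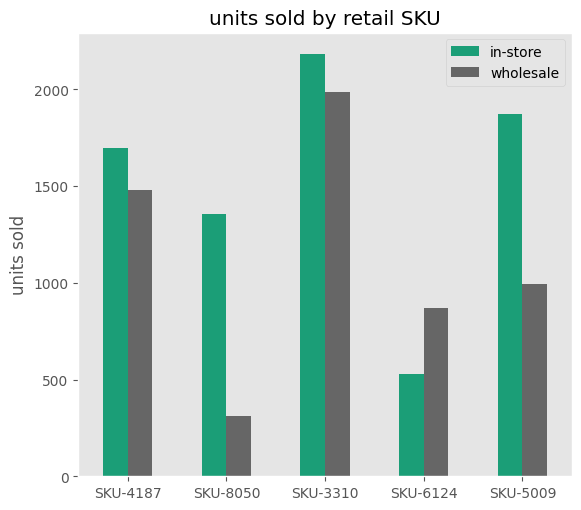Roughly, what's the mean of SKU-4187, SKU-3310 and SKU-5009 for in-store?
≈ 1867

(1600 + 2200 + 1800) / 3 ≈ 1867.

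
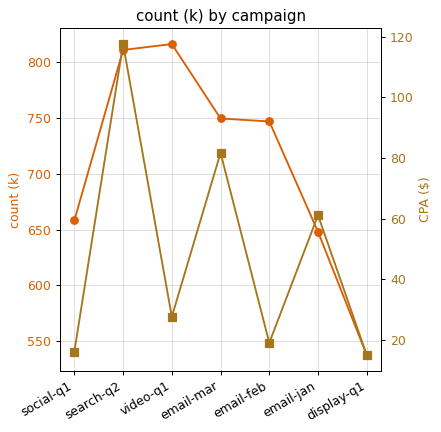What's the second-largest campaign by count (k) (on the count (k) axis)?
search-q2

Top 3 (on the count (k) axis): video-q1 ≈ 825, search-q2 ≈ 800, email-mar ≈ 750.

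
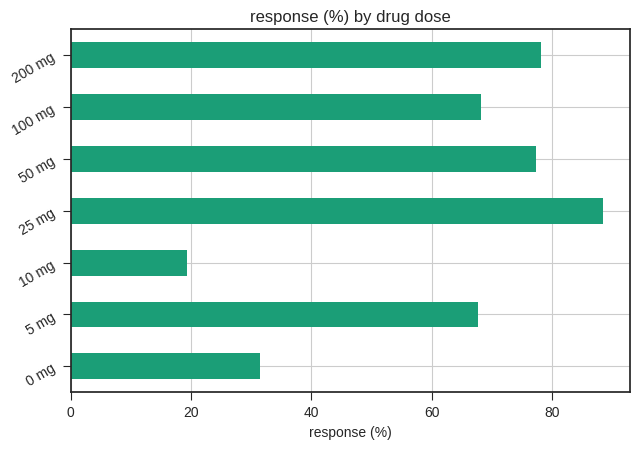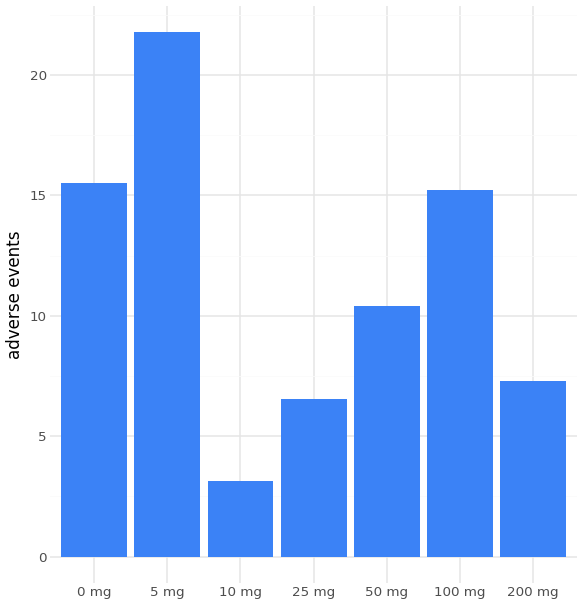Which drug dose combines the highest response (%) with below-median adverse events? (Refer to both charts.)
Chart 2 median adverse events ≈ 10; below-median drug doses: 10 mg, 25 mg, 200 mg. Among those, 25 mg has the highest response (%) (≈ 90).

25 mg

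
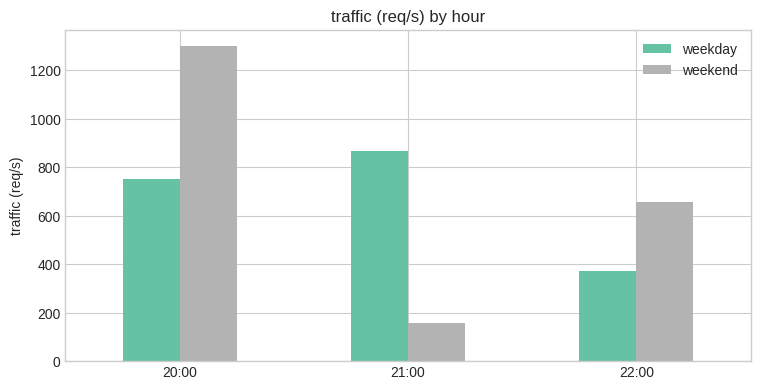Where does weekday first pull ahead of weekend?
21:00

20:00: weekday ≈ 800 vs weekend ≈ 1400 (not yet); 21:00: weekday ≈ 800 vs weekend ≈ 200 (first crossover).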